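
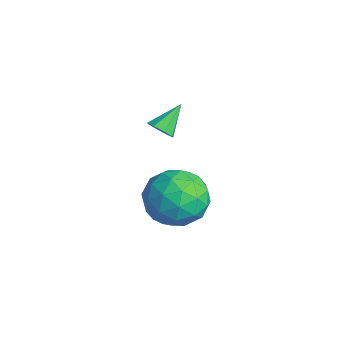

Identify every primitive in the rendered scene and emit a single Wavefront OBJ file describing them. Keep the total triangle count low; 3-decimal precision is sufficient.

v -1.746 0.933 -3.471
v -0.893 1.533 -4.04
v -0.547 -0.553 -3.24
v 0.306 0.047 -3.809
v -0.052 0.401 -2.733
v -0.793 1.319 -2.875
v -0.647 -0.339 -4.405
v -1.388 0.579 -4.547
v -0.213 0.747 -4.617
v 0.154 1.204 -3.583
v -1.594 -0.224 -3.697
v -1.227 0.233 -2.663
v -1.424 1.363 -3.776
v -0.016 -0.383 -3.504
v -0.226 -0.176 -2.872
v 0.275 0.177 -3.206
v -1.366 1.237 -3.091
v -0.864 1.59 -3.425
v -0.371 0.924 -2.657
v -0.576 -0.61 -3.855
v -0.074 -0.257 -4.189
v -1.715 0.803 -4.074
v -1.214 1.156 -4.408
v -1.069 0.056 -4.623
v -0.524 1.254 -4.449
v 0.181 0.381 -4.313
v -0.379 0.154 -4.664
v -0.815 0.694 -4.747
v -0.308 1.523 -3.842
v 0.397 0.65 -3.706
v 0.186 0.857 -3.073
v -0.249 1.397 -3.157
v 0.092 1.061 -4.181
v -1.837 0.33 -3.574
v -1.132 -0.543 -3.438
v -1.191 -0.417 -4.123
v -1.626 0.123 -4.207
v -1.621 0.599 -2.967
v -0.916 -0.274 -2.831
v -0.625 0.286 -2.533
v -1.061 0.826 -2.616
v -1.532 -0.081 -3.099
v -0.782 -0.026 -0.142
v -0.564 0.321 -0.445
v -1.138 0.846 0.602
v -0.936 0.252 -0.541
v -1.218 0.02 -0.403
v -1.244 -0.239 -0.113
v -1 -0.373 0.161
v -0.629 -0.304 0.257
v -0.347 -0.071 0.12
v -0.32 0.188 -0.171
f 1 38 17
f 38 12 41
f 17 41 6
f 38 41 17
f 1 17 13
f 17 6 18
f 13 18 2
f 17 18 13
f 1 13 22
f 13 2 23
f 22 23 8
f 13 23 22
f 1 22 34
f 22 8 37
f 34 37 11
f 22 37 34
f 1 34 38
f 34 11 42
f 38 42 12
f 34 42 38
f 2 18 29
f 18 6 32
f 29 32 10
f 18 32 29
f 6 41 19
f 41 12 40
f 19 40 5
f 41 40 19
f 12 42 39
f 42 11 35
f 39 35 3
f 42 35 39
f 11 37 36
f 37 8 24
f 36 24 7
f 37 24 36
f 8 23 28
f 23 2 25
f 28 25 9
f 23 25 28
f 4 30 16
f 30 10 31
f 16 31 5
f 30 31 16
f 4 16 14
f 16 5 15
f 14 15 3
f 16 15 14
f 4 14 21
f 14 3 20
f 21 20 7
f 14 20 21
f 4 21 26
f 21 7 27
f 26 27 9
f 21 27 26
f 4 26 30
f 26 9 33
f 30 33 10
f 26 33 30
f 5 31 19
f 31 10 32
f 19 32 6
f 31 32 19
f 3 15 39
f 15 5 40
f 39 40 12
f 15 40 39
f 7 20 36
f 20 3 35
f 36 35 11
f 20 35 36
f 9 27 28
f 27 7 24
f 28 24 8
f 27 24 28
f 10 33 29
f 33 9 25
f 29 25 2
f 33 25 29
f 44 43 46
f 44 46 45
f 46 43 47
f 46 47 45
f 47 43 48
f 47 48 45
f 48 43 49
f 48 49 45
f 49 43 50
f 49 50 45
f 50 43 51
f 50 51 45
f 51 43 52
f 51 52 45
f 52 43 44
f 52 44 45



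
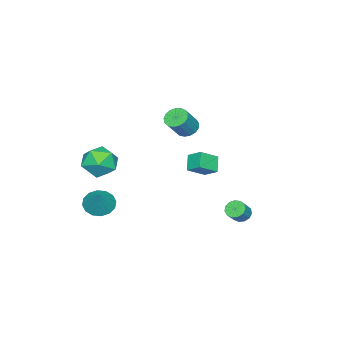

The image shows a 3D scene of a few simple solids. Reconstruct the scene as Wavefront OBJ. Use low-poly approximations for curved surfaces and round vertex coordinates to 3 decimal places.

v 1.024 -3.311 -0.943
v 1.845 -3.168 -0.096
v 2.155 -4.592 -1.824
v 2.976 -4.449 -0.977
v 1.946 -4.983 -0.722
v 1.247 -4.192 -0.177
v 2.753 -3.568 -1.743
v 2.054 -2.777 -1.198
v 2.914 -3.327 -0.591
v 2.415 -4.202 0.04
v 1.585 -3.558 -1.96
v 1.086 -4.433 -1.329
v -0.573 3.704 -3.978
v -0.136 3.787 -4.396
v 0.57 3.78 -3.659
v 0.133 3.696 -3.242
v -0.236 4.101 -4.296
v 0.469 4.093 -3.56
v -0.443 4.288 -4.096
v 0.262 4.28 -3.36
v -0.691 4.29 -3.858
v 0.014 4.282 -3.122
v -0.902 4.106 -3.659
v -0.196 4.098 -2.922
v -1.008 3.794 -3.56
v -0.302 3.786 -2.824
v -0.976 3.454 -3.595
v -0.27 3.446 -2.858
v -0.816 3.193 -3.751
v -0.11 3.185 -3.015
v -0.578 3.094 -3.979
v 0.127 3.086 -3.243
v -0.339 3.189 -4.207
v 0.366 3.181 -3.471
v -0.175 3.448 -4.363
v 0.531 3.44 -3.626
v -3.52 -1.612 -0.134
v -3.105 -2.097 -0.527
v -2.104 -2.234 0.701
v -2.52 -1.748 1.094
v -2.963 -1.778 -0.607
v -1.962 -1.914 0.621
v -2.948 -1.42 -0.579
v -1.947 -1.557 0.649
v -3.065 -1.106 -0.449
v -2.064 -1.243 0.779
v -3.286 -0.908 -0.247
v -2.285 -1.045 0.981
v -3.56 -0.872 -0.019
v -2.56 -1.008 1.209
v -3.826 -1.004 0.183
v -2.825 -1.141 1.411
v -4.022 -1.276 0.312
v -3.021 -1.413 1.54
v -4.102 -1.625 0.339
v -3.102 -1.762 1.567
v -4.05 -1.971 0.258
v -3.049 -2.107 1.486
v -3.876 -2.234 0.087
v -2.875 -2.371 1.315
v -3.621 -2.355 -0.135
v -2.62 -2.492 1.093
v -3.342 -2.305 -0.356
v -2.342 -2.442 0.872
v -4.624 -1.037 -3.202
v -3.605 -1.605 -2.484
v -4.531 -0.141 -2.625
v -3.512 -0.709 -1.907
v -3.868 -0.631 -3.953
v -2.849 -1.199 -3.235
v -3.775 0.265 -3.376
v -2.756 -0.303 -2.658
v 3.168 -3.145 -3.448
v 3.949 -3.528 -3.805
v 4.012 -2.595 -2.192
v 3.933 -3.078 -3.991
v 3.712 -2.647 -4.031
v 3.346 -2.349 -3.915
v 2.931 -2.264 -3.675
v 2.581 -2.415 -3.373
v 2.387 -2.762 -3.092
v 2.403 -3.211 -2.906
v 2.624 -3.643 -2.865
v 2.991 -3.941 -2.981
v 3.405 -4.026 -3.222
v 3.756 -3.875 -3.523
f 1 12 6
f 1 6 2
f 1 2 8
f 1 8 11
f 1 11 12
f 2 6 10
f 6 12 5
f 12 11 3
f 11 8 7
f 8 2 9
f 4 10 5
f 4 5 3
f 4 3 7
f 4 7 9
f 4 9 10
f 5 10 6
f 3 5 12
f 7 3 11
f 9 7 8
f 10 9 2
f 14 13 17
f 14 17 15
f 15 17 18
f 15 18 16
f 17 13 19
f 17 19 18
f 18 19 20
f 18 20 16
f 19 13 21
f 19 21 20
f 20 21 22
f 20 22 16
f 21 13 23
f 21 23 22
f 22 23 24
f 22 24 16
f 23 13 25
f 23 25 24
f 24 25 26
f 24 26 16
f 25 13 27
f 25 27 26
f 26 27 28
f 26 28 16
f 27 13 29
f 27 29 28
f 28 29 30
f 28 30 16
f 29 13 31
f 29 31 30
f 30 31 32
f 30 32 16
f 31 13 33
f 31 33 32
f 32 33 34
f 32 34 16
f 33 13 35
f 33 35 34
f 34 35 36
f 34 36 16
f 35 13 14
f 35 14 36
f 36 14 15
f 36 15 16
f 38 37 41
f 38 41 39
f 39 41 42
f 39 42 40
f 41 37 43
f 41 43 42
f 42 43 44
f 42 44 40
f 43 37 45
f 43 45 44
f 44 45 46
f 44 46 40
f 45 37 47
f 45 47 46
f 46 47 48
f 46 48 40
f 47 37 49
f 47 49 48
f 48 49 50
f 48 50 40
f 49 37 51
f 49 51 50
f 50 51 52
f 50 52 40
f 51 37 53
f 51 53 52
f 52 53 54
f 52 54 40
f 53 37 55
f 53 55 54
f 54 55 56
f 54 56 40
f 55 37 57
f 55 57 56
f 56 57 58
f 56 58 40
f 57 37 59
f 57 59 58
f 58 59 60
f 58 60 40
f 59 37 61
f 59 61 60
f 60 61 62
f 60 62 40
f 61 37 63
f 61 63 62
f 62 63 64
f 62 64 40
f 63 37 38
f 63 38 64
f 64 38 39
f 64 39 40
f 66 68 65
f 69 66 65
f 65 68 67
f 67 69 65
f 66 72 68
f 70 66 69
f 70 72 66
f 68 72 67
f 71 69 67
f 67 72 71
f 71 70 69
f 72 70 71
f 74 73 76
f 74 76 75
f 76 73 77
f 76 77 75
f 77 73 78
f 77 78 75
f 78 73 79
f 78 79 75
f 79 73 80
f 79 80 75
f 80 73 81
f 80 81 75
f 81 73 82
f 81 82 75
f 82 73 83
f 82 83 75
f 83 73 84
f 83 84 75
f 84 73 85
f 84 85 75
f 85 73 86
f 85 86 75
f 86 73 74
f 86 74 75



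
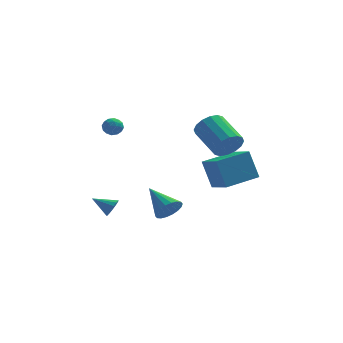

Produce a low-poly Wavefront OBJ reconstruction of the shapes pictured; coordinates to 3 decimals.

v -2.882 3.458 3.358
v -2.431 3.486 2.918
v -3.449 2.874 2.742
v -2.998 2.902 2.302
v -2.898 2.581 2.836
v -2.548 2.942 3.217
v -3.332 3.418 2.443
v -2.982 3.779 2.824
v -2.709 3.46 2.352
v -2.441 2.944 2.596
v -3.439 3.416 3.064
v -3.171 2.9 3.308
v -2.607 3.523 3.192
v -3.273 2.837 2.468
v -3.214 2.649 2.782
v -2.949 2.665 2.523
v -2.676 3.204 3.368
v -2.411 3.22 3.109
v -2.685 2.689 3.061
v -3.469 3.14 2.551
v -3.204 3.156 2.292
v -2.931 3.695 3.137
v -2.666 3.711 2.878
v -3.195 3.671 2.599
v -2.505 3.524 2.601
v -2.838 3.181 2.239
v -3.035 3.484 2.322
v -2.829 3.697 2.546
v -2.348 3.221 2.744
v -2.68 2.877 2.382
v -2.622 2.689 2.696
v -2.416 2.901 2.92
v -2.511 3.206 2.411
v -3.2 3.483 3.278
v -3.532 3.139 2.916
v -3.464 3.459 2.74
v -3.258 3.671 2.964
v -3.042 3.179 3.421
v -3.375 2.836 3.059
v -3.051 2.663 3.114
v -2.845 2.876 3.338
v -3.369 3.154 3.249
v 0.127 1.678 -2.802
v 0.562 1.507 -2.068
v -0.987 3.062 -1.818
v 0.772 1.79 -2.229
v 0.854 2.051 -2.503
v 0.792 2.238 -2.836
v 0.598 2.314 -3.163
v 0.311 2.265 -3.418
v -0.013 2.099 -3.551
v -0.309 1.85 -3.535
v -0.518 1.567 -3.375
v -0.6 1.306 -3.101
v -0.538 1.119 -2.768
v -0.345 1.042 -2.441
v -0.058 1.092 -2.186
v 0.266 1.258 -2.053
v -2.846 0.393 -2.05
v -2.541 0.755 -1.649
v -3.954 0.707 -1.49
v -2.612 0.947 -1.897
v -2.746 0.99 -2.185
v -2.906 0.874 -2.438
v -3.051 0.628 -2.586
v -3.14 0.32 -2.591
v -3.151 0.032 -2.451
v -3.08 -0.16 -2.203
v -2.947 -0.203 -1.915
v -2.786 -0.087 -1.663
v -2.642 0.158 -1.514
v -2.552 0.466 -1.509
v 3.271 -0.99 3.239
v 3.631 -0.408 2.625
v 2.609 1.133 3.487
v 2.249 0.55 4.101
v 3.228 -0.564 2.425
v 2.206 0.977 3.287
v 2.836 -0.834 2.443
v 1.814 0.707 3.306
v 2.561 -1.146 2.675
v 1.539 0.395 3.537
v 2.476 -1.416 3.058
v 1.454 0.125 3.92
v 2.604 -1.573 3.489
v 1.582 -0.032 4.351
v 2.911 -1.573 3.853
v 1.889 -0.032 4.715
v 3.314 -1.417 4.053
v 2.292 0.124 4.915
v 3.706 -1.147 4.034
v 2.684 0.394 4.897
v 3.981 -0.835 3.803
v 2.959 0.706 4.665
v 4.066 -0.565 3.42
v 3.044 0.976 4.282
v 3.938 -0.408 2.989
v 2.916 1.133 3.851
v 2.431 2.374 -1.373
v 1.879 2.856 0.337
v 4.213 3.553 -1.128
v 3.66 4.034 0.581
v 3.2 1.086 -0.761
v 2.647 1.567 0.948
v 4.981 2.264 -0.517
v 4.429 2.746 1.193
f 1 38 17
f 38 12 41
f 17 41 6
f 38 41 17
f 1 17 13
f 17 6 18
f 13 18 2
f 17 18 13
f 1 13 22
f 13 2 23
f 22 23 8
f 13 23 22
f 1 22 34
f 22 8 37
f 34 37 11
f 22 37 34
f 1 34 38
f 34 11 42
f 38 42 12
f 34 42 38
f 2 18 29
f 18 6 32
f 29 32 10
f 18 32 29
f 6 41 19
f 41 12 40
f 19 40 5
f 41 40 19
f 12 42 39
f 42 11 35
f 39 35 3
f 42 35 39
f 11 37 36
f 37 8 24
f 36 24 7
f 37 24 36
f 8 23 28
f 23 2 25
f 28 25 9
f 23 25 28
f 4 30 16
f 30 10 31
f 16 31 5
f 30 31 16
f 4 16 14
f 16 5 15
f 14 15 3
f 16 15 14
f 4 14 21
f 14 3 20
f 21 20 7
f 14 20 21
f 4 21 26
f 21 7 27
f 26 27 9
f 21 27 26
f 4 26 30
f 26 9 33
f 30 33 10
f 26 33 30
f 5 31 19
f 31 10 32
f 19 32 6
f 31 32 19
f 3 15 39
f 15 5 40
f 39 40 12
f 15 40 39
f 7 20 36
f 20 3 35
f 36 35 11
f 20 35 36
f 9 27 28
f 27 7 24
f 28 24 8
f 27 24 28
f 10 33 29
f 33 9 25
f 29 25 2
f 33 25 29
f 44 43 46
f 44 46 45
f 46 43 47
f 46 47 45
f 47 43 48
f 47 48 45
f 48 43 49
f 48 49 45
f 49 43 50
f 49 50 45
f 50 43 51
f 50 51 45
f 51 43 52
f 51 52 45
f 52 43 53
f 52 53 45
f 53 43 54
f 53 54 45
f 54 43 55
f 54 55 45
f 55 43 56
f 55 56 45
f 56 43 57
f 56 57 45
f 57 43 58
f 57 58 45
f 58 43 44
f 58 44 45
f 60 59 62
f 60 62 61
f 62 59 63
f 62 63 61
f 63 59 64
f 63 64 61
f 64 59 65
f 64 65 61
f 65 59 66
f 65 66 61
f 66 59 67
f 66 67 61
f 67 59 68
f 67 68 61
f 68 59 69
f 68 69 61
f 69 59 70
f 69 70 61
f 70 59 71
f 70 71 61
f 71 59 72
f 71 72 61
f 72 59 60
f 72 60 61
f 74 73 77
f 74 77 75
f 75 77 78
f 75 78 76
f 77 73 79
f 77 79 78
f 78 79 80
f 78 80 76
f 79 73 81
f 79 81 80
f 80 81 82
f 80 82 76
f 81 73 83
f 81 83 82
f 82 83 84
f 82 84 76
f 83 73 85
f 83 85 84
f 84 85 86
f 84 86 76
f 85 73 87
f 85 87 86
f 86 87 88
f 86 88 76
f 87 73 89
f 87 89 88
f 88 89 90
f 88 90 76
f 89 73 91
f 89 91 90
f 90 91 92
f 90 92 76
f 91 73 93
f 91 93 92
f 92 93 94
f 92 94 76
f 93 73 95
f 93 95 94
f 94 95 96
f 94 96 76
f 95 73 97
f 95 97 96
f 96 97 98
f 96 98 76
f 97 73 74
f 97 74 98
f 98 74 75
f 98 75 76
f 100 102 99
f 103 100 99
f 99 102 101
f 101 103 99
f 100 106 102
f 104 100 103
f 104 106 100
f 102 106 101
f 105 103 101
f 101 106 105
f 105 104 103
f 106 104 105



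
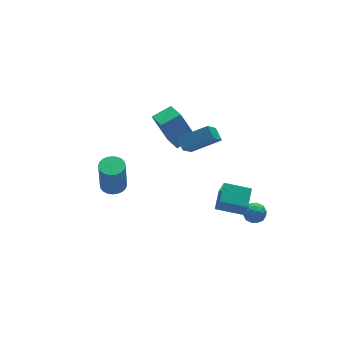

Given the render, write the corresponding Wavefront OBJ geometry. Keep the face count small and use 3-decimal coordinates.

v 3.115 -2.053 -4.1
v 3.477 -2.276 -3.565
v 2.183 -2.164 -3.515
v 2.545 -2.387 -2.98
v 2.594 -1.735 -3.178
v 3.17 -1.666 -3.539
v 2.49 -2.774 -3.541
v 3.066 -2.705 -3.902
v 3.091 -2.722 -3.219
v 3.155 -2.079 -2.995
v 2.505 -2.361 -4.085
v 2.569 -1.718 -3.861
v 3.378 -2.155 -3.884
v 2.282 -2.285 -3.196
v 2.311 -1.902 -3.312
v 2.524 -2.033 -2.998
v 3.197 -1.796 -3.869
v 3.41 -1.927 -3.554
v 2.891 -1.609 -3.327
v 2.25 -2.513 -3.526
v 2.463 -2.644 -3.211
v 3.136 -2.407 -4.082
v 3.349 -2.538 -3.768
v 2.769 -2.831 -3.753
v 3.364 -2.548 -3.366
v 2.816 -2.613 -3.023
v 2.784 -2.841 -3.352
v 3.122 -2.8 -3.565
v 3.401 -2.17 -3.234
v 2.854 -2.236 -2.891
v 2.882 -1.852 -3.007
v 3.221 -1.812 -3.219
v 3.174 -2.432 -3.031
v 2.806 -2.204 -4.189
v 2.259 -2.27 -3.846
v 2.439 -2.628 -3.861
v 2.778 -2.588 -4.073
v 2.844 -1.827 -4.057
v 2.296 -1.892 -3.714
v 2.538 -1.64 -3.515
v 2.876 -1.599 -3.728
v 2.486 -2.008 -4.049
v -3.937 1.002 -0.445
v -3.329 0.635 -0.433
v -3.455 0.492 1.498
v -4.063 0.858 1.485
v -3.236 0.895 -0.407
v -3.362 0.752 1.523
v -3.25 1.171 -0.388
v -3.376 1.028 1.543
v -3.368 1.421 -0.377
v -3.495 1.278 1.554
v -3.573 1.608 -0.377
v -3.7 1.465 1.554
v -3.834 1.702 -0.387
v -3.96 1.559 1.544
v -4.11 1.689 -0.406
v -4.236 1.546 1.525
v -4.359 1.572 -0.431
v -4.486 1.429 1.5
v -4.545 1.368 -0.458
v -4.671 1.225 1.473
v -4.638 1.108 -0.483
v -4.764 0.965 1.447
v -4.624 0.832 -0.503
v -4.75 0.689 1.428
v -4.505 0.582 -0.514
v -4.632 0.439 1.417
v -4.3 0.395 -0.514
v -4.427 0.252 1.417
v -4.04 0.301 -0.504
v -4.166 0.158 1.427
v -3.764 0.314 -0.485
v -3.89 0.171 1.446
v -3.514 0.431 -0.46
v -3.641 0.288 1.471
v -0.387 2.268 1.898
v 0.79 2.251 2.286
v -0.104 3.859 1.105
v 1.074 3.843 1.494
v 0.106 1.417 0.366
v 1.284 1.401 0.755
v 0.39 3.009 -0.426
v 1.567 2.992 -0.038
v -0.159 -0.583 2.026
v -1.148 -1.449 3.48
v -0.131 0.104 2.454
v -1.119 -0.762 3.908
v 1.359 -1.098 2.752
v 0.371 -1.964 4.206
v 1.388 -0.411 3.18
v 0.399 -1.277 4.634
v 1.667 -2.861 -2.424
v 1.587 -3.505 -1.049
v 0.478 -2.009 -2.093
v 0.398 -2.652 -0.718
v 2.402 -2.008 -1.982
v 2.322 -2.651 -0.607
v 1.213 -1.155 -1.651
v 1.133 -1.799 -0.276
f 1 38 17
f 38 12 41
f 17 41 6
f 38 41 17
f 1 17 13
f 17 6 18
f 13 18 2
f 17 18 13
f 1 13 22
f 13 2 23
f 22 23 8
f 13 23 22
f 1 22 34
f 22 8 37
f 34 37 11
f 22 37 34
f 1 34 38
f 34 11 42
f 38 42 12
f 34 42 38
f 2 18 29
f 18 6 32
f 29 32 10
f 18 32 29
f 6 41 19
f 41 12 40
f 19 40 5
f 41 40 19
f 12 42 39
f 42 11 35
f 39 35 3
f 42 35 39
f 11 37 36
f 37 8 24
f 36 24 7
f 37 24 36
f 8 23 28
f 23 2 25
f 28 25 9
f 23 25 28
f 4 30 16
f 30 10 31
f 16 31 5
f 30 31 16
f 4 16 14
f 16 5 15
f 14 15 3
f 16 15 14
f 4 14 21
f 14 3 20
f 21 20 7
f 14 20 21
f 4 21 26
f 21 7 27
f 26 27 9
f 21 27 26
f 4 26 30
f 26 9 33
f 30 33 10
f 26 33 30
f 5 31 19
f 31 10 32
f 19 32 6
f 31 32 19
f 3 15 39
f 15 5 40
f 39 40 12
f 15 40 39
f 7 20 36
f 20 3 35
f 36 35 11
f 20 35 36
f 9 27 28
f 27 7 24
f 28 24 8
f 27 24 28
f 10 33 29
f 33 9 25
f 29 25 2
f 33 25 29
f 44 43 47
f 44 47 45
f 45 47 48
f 45 48 46
f 47 43 49
f 47 49 48
f 48 49 50
f 48 50 46
f 49 43 51
f 49 51 50
f 50 51 52
f 50 52 46
f 51 43 53
f 51 53 52
f 52 53 54
f 52 54 46
f 53 43 55
f 53 55 54
f 54 55 56
f 54 56 46
f 55 43 57
f 55 57 56
f 56 57 58
f 56 58 46
f 57 43 59
f 57 59 58
f 58 59 60
f 58 60 46
f 59 43 61
f 59 61 60
f 60 61 62
f 60 62 46
f 61 43 63
f 61 63 62
f 62 63 64
f 62 64 46
f 63 43 65
f 63 65 64
f 64 65 66
f 64 66 46
f 65 43 67
f 65 67 66
f 66 67 68
f 66 68 46
f 67 43 69
f 67 69 68
f 68 69 70
f 68 70 46
f 69 43 71
f 69 71 70
f 70 71 72
f 70 72 46
f 71 43 73
f 71 73 72
f 72 73 74
f 72 74 46
f 73 43 75
f 73 75 74
f 74 75 76
f 74 76 46
f 75 43 44
f 75 44 76
f 76 44 45
f 76 45 46
f 78 80 77
f 81 78 77
f 77 80 79
f 79 81 77
f 78 84 80
f 82 78 81
f 82 84 78
f 80 84 79
f 83 81 79
f 79 84 83
f 83 82 81
f 84 82 83
f 86 88 85
f 89 86 85
f 85 88 87
f 87 89 85
f 86 92 88
f 90 86 89
f 90 92 86
f 88 92 87
f 91 89 87
f 87 92 91
f 91 90 89
f 92 90 91
f 94 96 93
f 97 94 93
f 93 96 95
f 95 97 93
f 94 100 96
f 98 94 97
f 98 100 94
f 96 100 95
f 99 97 95
f 95 100 99
f 99 98 97
f 100 98 99



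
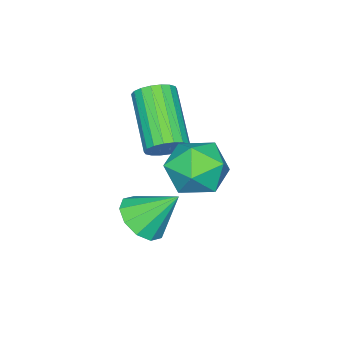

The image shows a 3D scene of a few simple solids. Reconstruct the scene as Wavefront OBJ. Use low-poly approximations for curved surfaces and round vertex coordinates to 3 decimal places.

v -2.588 -1.606 -0.604
v -2.055 -1.913 -0.393
v -3.24 -3.162 0.775
v -3.772 -2.854 0.564
v -2.088 -1.701 -0.199
v -3.273 -2.949 0.969
v -2.22 -1.47 -0.086
v -3.405 -2.718 1.082
v -2.424 -1.266 -0.075
v -3.609 -2.514 1.093
v -2.661 -1.129 -0.169
v -3.846 -2.377 0.999
v -2.883 -1.086 -0.349
v -4.068 -2.335 0.819
v -3.047 -1.147 -0.58
v -4.232 -2.395 0.588
v -3.12 -1.298 -0.815
v -4.305 -2.547 0.353
v -3.087 -1.511 -1.009
v -4.272 -2.759 0.159
v -2.955 -1.742 -1.122
v -4.14 -2.99 0.046
v -2.751 -1.946 -1.133
v -3.936 -3.194 0.035
v -2.514 -2.083 -1.039
v -3.699 -3.331 0.129
v -2.292 -2.125 -0.859
v -3.477 -3.374 0.309
v -2.128 -2.065 -0.628
v -3.313 -3.313 0.54
v -1.23 1.079 0.854
v -0.378 0.646 0.647
v -2.002 -0.086 0.113
v -1.15 -0.519 -0.094
v -1.469 -0.485 0.829
v -0.992 0.235 1.287
v -1.388 0.325 -0.527
v -0.911 1.045 -0.069
v -0.476 0.18 -0.207
v -0.526 -0.32 0.631
v -1.854 0.88 0.129
v -1.904 0.38 0.967
v -1.365 -1.602 -2.74
v -0.892 -0.996 -3.079
v -1.775 -0.678 -1.66
v -1.367 -0.964 -3.287
v -1.841 -1.176 -3.286
v -2.133 -1.55 -3.076
v -2.132 -1.945 -2.739
v -1.838 -2.208 -2.402
v -1.363 -2.24 -2.194
v -0.889 -2.029 -2.195
v -0.597 -1.654 -2.404
v -0.598 -1.26 -2.742
f 2 1 5
f 2 5 3
f 3 5 6
f 3 6 4
f 5 1 7
f 5 7 6
f 6 7 8
f 6 8 4
f 7 1 9
f 7 9 8
f 8 9 10
f 8 10 4
f 9 1 11
f 9 11 10
f 10 11 12
f 10 12 4
f 11 1 13
f 11 13 12
f 12 13 14
f 12 14 4
f 13 1 15
f 13 15 14
f 14 15 16
f 14 16 4
f 15 1 17
f 15 17 16
f 16 17 18
f 16 18 4
f 17 1 19
f 17 19 18
f 18 19 20
f 18 20 4
f 19 1 21
f 19 21 20
f 20 21 22
f 20 22 4
f 21 1 23
f 21 23 22
f 22 23 24
f 22 24 4
f 23 1 25
f 23 25 24
f 24 25 26
f 24 26 4
f 25 1 27
f 25 27 26
f 26 27 28
f 26 28 4
f 27 1 29
f 27 29 28
f 28 29 30
f 28 30 4
f 29 1 2
f 29 2 30
f 30 2 3
f 30 3 4
f 31 42 36
f 31 36 32
f 31 32 38
f 31 38 41
f 31 41 42
f 32 36 40
f 36 42 35
f 42 41 33
f 41 38 37
f 38 32 39
f 34 40 35
f 34 35 33
f 34 33 37
f 34 37 39
f 34 39 40
f 35 40 36
f 33 35 42
f 37 33 41
f 39 37 38
f 40 39 32
f 44 43 46
f 44 46 45
f 46 43 47
f 46 47 45
f 47 43 48
f 47 48 45
f 48 43 49
f 48 49 45
f 49 43 50
f 49 50 45
f 50 43 51
f 50 51 45
f 51 43 52
f 51 52 45
f 52 43 53
f 52 53 45
f 53 43 54
f 53 54 45
f 54 43 44
f 54 44 45



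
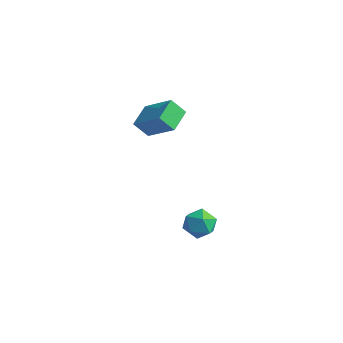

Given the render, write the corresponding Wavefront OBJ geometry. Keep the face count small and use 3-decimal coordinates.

v -0.674 2.711 -3.626
v -0.091 2.281 -4.113
v -1.049 1.499 -3.007
v -0.466 1.069 -3.494
v -0.195 1.618 -2.871
v 0.037 2.367 -3.254
v -1.177 1.413 -3.866
v -0.945 2.162 -4.249
v -0.402 1.479 -4.261
v 0.205 1.606 -3.647
v -1.345 2.174 -3.473
v -0.738 2.301 -2.859
v -4.134 1.675 1.812
v -2.664 1.687 2.919
v -4.405 2.888 2.16
v -2.936 2.899 3.267
v -3.564 2.021 1.053
v -2.095 2.032 2.16
v -3.836 3.233 1.401
v -2.366 3.245 2.508
f 1 12 6
f 1 6 2
f 1 2 8
f 1 8 11
f 1 11 12
f 2 6 10
f 6 12 5
f 12 11 3
f 11 8 7
f 8 2 9
f 4 10 5
f 4 5 3
f 4 3 7
f 4 7 9
f 4 9 10
f 5 10 6
f 3 5 12
f 7 3 11
f 9 7 8
f 10 9 2
f 14 16 13
f 17 14 13
f 13 16 15
f 15 17 13
f 14 20 16
f 18 14 17
f 18 20 14
f 16 20 15
f 19 17 15
f 15 20 19
f 19 18 17
f 20 18 19



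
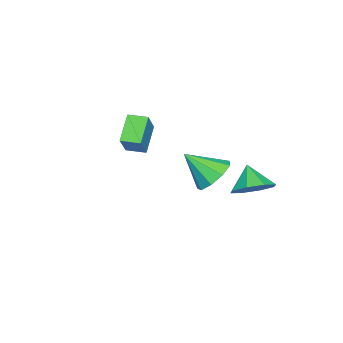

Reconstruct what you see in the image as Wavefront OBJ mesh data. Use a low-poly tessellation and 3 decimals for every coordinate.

v -1.019 3.832 -2.769
v -0.266 3.228 -2.604
v -1.661 3.288 -1.831
v -0.219 3.861 -2.205
v -0.64 4.477 -2.136
v -1.284 4.716 -2.438
v -1.773 4.437 -2.934
v -1.82 3.804 -3.333
v -1.398 3.187 -3.402
v -0.754 2.949 -3.1
v 3.531 4.006 0.691
v 4.057 4.573 1.171
v 3.789 2.874 1.749
v 3.466 4.618 1.362
v 2.906 4.375 1.239
v 2.638 3.96 0.86
v 2.789 3.567 0.402
v 3.287 3.378 0.079
v 3.899 3.484 0.043
v 4.339 3.833 0.31
v 4.402 4.264 0.755
v -0.797 -1.772 -1.725
v -1.899 -1.935 -0.797
v -0.941 -0.894 -1.742
v -2.043 -1.057 -0.814
v 0.103 -1.603 -0.626
v -0.999 -1.766 0.302
v -0.041 -0.725 -0.643
v -1.143 -0.888 0.285
f 2 1 4
f 2 4 3
f 4 1 5
f 4 5 3
f 5 1 6
f 5 6 3
f 6 1 7
f 6 7 3
f 7 1 8
f 7 8 3
f 8 1 9
f 8 9 3
f 9 1 10
f 9 10 3
f 10 1 2
f 10 2 3
f 12 11 14
f 12 14 13
f 14 11 15
f 14 15 13
f 15 11 16
f 15 16 13
f 16 11 17
f 16 17 13
f 17 11 18
f 17 18 13
f 18 11 19
f 18 19 13
f 19 11 20
f 19 20 13
f 20 11 21
f 20 21 13
f 21 11 12
f 21 12 13
f 23 25 22
f 26 23 22
f 22 25 24
f 24 26 22
f 23 29 25
f 27 23 26
f 27 29 23
f 25 29 24
f 28 26 24
f 24 29 28
f 28 27 26
f 29 27 28



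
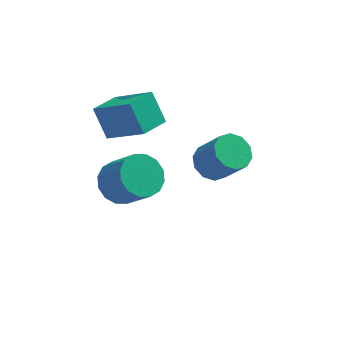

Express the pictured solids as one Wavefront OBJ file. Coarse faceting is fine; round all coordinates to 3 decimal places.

v 3.369 0.695 -3.993
v 3.896 0.196 -4.525
v 4.719 -0.454 -3.099
v 4.191 0.045 -2.567
v 4.146 0.686 -4.446
v 4.969 0.036 -3.02
v 4.1 1.18 -4.194
v 4.922 0.53 -2.768
v 3.774 1.488 -3.865
v 4.597 0.839 -2.439
v 3.293 1.494 -3.586
v 4.116 0.844 -2.159
v 2.841 1.194 -3.461
v 3.664 0.544 -2.035
v 2.591 0.704 -3.54
v 3.414 0.054 -2.114
v 2.638 0.21 -3.792
v 3.46 -0.44 -2.366
v 2.963 -0.099 -4.121
v 3.786 -0.748 -2.695
v 3.444 -0.104 -4.401
v 4.267 -0.754 -2.974
v -0.891 -0.186 -1.164
v 0.561 -1.168 0.081
v -1.401 0.588 0.041
v 0.052 -0.394 1.286
v 0.008 0.814 -1.426
v 1.461 -0.168 -0.181
v -0.501 1.588 -0.221
v 0.951 0.606 1.024
v -0.469 -3.344 -0.755
v 0.104 -2.556 -0.652
v 0.962 -3.348 0.637
v 0.389 -4.136 0.535
v -0.288 -2.474 -0.341
v 0.57 -3.267 0.949
v -0.729 -2.626 -0.141
v 0.13 -3.418 1.149
v -1.1 -2.97 -0.105
v -0.242 -3.762 1.185
v -1.302 -3.414 -0.243
v -0.444 -4.206 1.046
v -1.281 -3.839 -0.519
v -0.423 -4.632 0.771
v -1.042 -4.132 -0.857
v -0.184 -4.924 0.432
v -0.65 -4.213 -1.169
v 0.208 -5.006 0.121
v -0.21 -4.062 -1.369
v 0.649 -4.854 -0.079
v 0.162 -3.718 -1.405
v 1.02 -4.51 -0.115
v 0.364 -3.274 -1.266
v 1.222 -4.066 0.023
v 0.343 -2.848 -0.991
v 1.201 -3.641 0.299
f 2 1 5
f 2 5 3
f 3 5 6
f 3 6 4
f 5 1 7
f 5 7 6
f 6 7 8
f 6 8 4
f 7 1 9
f 7 9 8
f 8 9 10
f 8 10 4
f 9 1 11
f 9 11 10
f 10 11 12
f 10 12 4
f 11 1 13
f 11 13 12
f 12 13 14
f 12 14 4
f 13 1 15
f 13 15 14
f 14 15 16
f 14 16 4
f 15 1 17
f 15 17 16
f 16 17 18
f 16 18 4
f 17 1 19
f 17 19 18
f 18 19 20
f 18 20 4
f 19 1 21
f 19 21 20
f 20 21 22
f 20 22 4
f 21 1 2
f 21 2 22
f 22 2 3
f 22 3 4
f 24 26 23
f 27 24 23
f 23 26 25
f 25 27 23
f 24 30 26
f 28 24 27
f 28 30 24
f 26 30 25
f 29 27 25
f 25 30 29
f 29 28 27
f 30 28 29
f 32 31 35
f 32 35 33
f 33 35 36
f 33 36 34
f 35 31 37
f 35 37 36
f 36 37 38
f 36 38 34
f 37 31 39
f 37 39 38
f 38 39 40
f 38 40 34
f 39 31 41
f 39 41 40
f 40 41 42
f 40 42 34
f 41 31 43
f 41 43 42
f 42 43 44
f 42 44 34
f 43 31 45
f 43 45 44
f 44 45 46
f 44 46 34
f 45 31 47
f 45 47 46
f 46 47 48
f 46 48 34
f 47 31 49
f 47 49 48
f 48 49 50
f 48 50 34
f 49 31 51
f 49 51 50
f 50 51 52
f 50 52 34
f 51 31 53
f 51 53 52
f 52 53 54
f 52 54 34
f 53 31 55
f 53 55 54
f 54 55 56
f 54 56 34
f 55 31 32
f 55 32 56
f 56 32 33
f 56 33 34



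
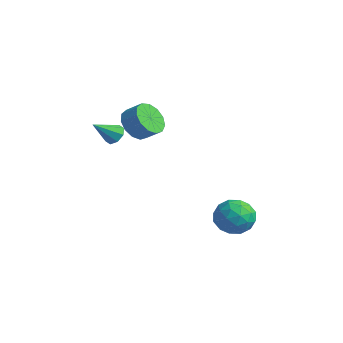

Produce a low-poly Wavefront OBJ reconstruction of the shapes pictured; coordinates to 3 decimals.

v -1.705 -2.79 0.756
v -1.414 -2.458 1.206
v -1.815 -3.95 1.684
v -1.893 -2.403 1.217
v -2.262 -2.575 0.958
v -2.305 -2.873 0.581
v -1.996 -3.121 0.307
v -1.517 -3.176 0.295
v -1.148 -3.004 0.554
v -1.106 -2.706 0.931
v 2.841 1.106 -4.543
v 3.738 1.437 -4.012
v 2.702 -0.277 -3.448
v 3.599 0.054 -2.917
v 2.676 0.635 -2.845
v 2.761 1.49 -3.522
v 3.679 -0.33 -3.938
v 3.764 0.525 -4.615
v 4.255 0.549 -3.638
v 3.636 1.146 -2.963
v 2.804 0.014 -4.497
v 2.185 0.611 -3.822
v 3.301 1.393 -4.373
v 3.139 -0.233 -3.087
v 2.596 0.109 -3.044
v 3.123 0.303 -2.732
v 2.727 1.424 -4.085
v 3.255 1.619 -3.773
v 2.631 1.147 -3.088
v 3.185 -0.459 -3.687
v 3.713 -0.264 -3.375
v 3.317 0.857 -4.728
v 3.844 1.051 -4.416
v 3.809 0.013 -4.372
v 4.133 1.066 -3.842
v 4.052 0.252 -3.198
v 4.098 0.027 -3.799
v 4.148 0.53 -4.196
v 3.769 1.416 -3.445
v 3.688 0.603 -2.801
v 3.145 0.945 -2.759
v 3.195 1.447 -3.157
v 4.073 0.894 -3.225
v 2.752 0.557 -4.659
v 2.671 -0.256 -4.015
v 3.245 -0.287 -4.303
v 3.295 0.215 -4.701
v 2.388 0.908 -4.262
v 2.307 0.094 -3.618
v 2.292 0.63 -3.264
v 2.342 1.133 -3.661
v 2.367 0.266 -4.235
v -0.54 -2.42 1.75
v 0.111 -2.584 1.049
v 0.831 -2.203 1.629
v 0.18 -2.04 2.33
v -0.086 -2.081 0.963
v 0.634 -1.7 1.543
v -0.426 -1.686 1.127
v 0.294 -1.305 1.707
v -0.803 -1.524 1.488
v -0.083 -1.143 2.068
v -1.096 -1.647 1.933
v -0.376 -1.266 2.513
v -1.213 -2.015 2.319
v -0.493 -1.634 2.899
v -1.116 -2.512 2.525
v -0.396 -2.131 3.105
v -0.836 -2.98 2.485
v -0.116 -2.599 3.065
v -0.462 -3.27 2.211
v 0.258 -2.889 2.791
v -0.113 -3.29 1.791
v 0.607 -2.91 2.371
v 0.1 -3.035 1.358
v 0.82 -2.654 1.938
f 2 1 4
f 2 4 3
f 4 1 5
f 4 5 3
f 5 1 6
f 5 6 3
f 6 1 7
f 6 7 3
f 7 1 8
f 7 8 3
f 8 1 9
f 8 9 3
f 9 1 10
f 9 10 3
f 10 1 2
f 10 2 3
f 11 48 27
f 48 22 51
f 27 51 16
f 48 51 27
f 11 27 23
f 27 16 28
f 23 28 12
f 27 28 23
f 11 23 32
f 23 12 33
f 32 33 18
f 23 33 32
f 11 32 44
f 32 18 47
f 44 47 21
f 32 47 44
f 11 44 48
f 44 21 52
f 48 52 22
f 44 52 48
f 12 28 39
f 28 16 42
f 39 42 20
f 28 42 39
f 16 51 29
f 51 22 50
f 29 50 15
f 51 50 29
f 22 52 49
f 52 21 45
f 49 45 13
f 52 45 49
f 21 47 46
f 47 18 34
f 46 34 17
f 47 34 46
f 18 33 38
f 33 12 35
f 38 35 19
f 33 35 38
f 14 40 26
f 40 20 41
f 26 41 15
f 40 41 26
f 14 26 24
f 26 15 25
f 24 25 13
f 26 25 24
f 14 24 31
f 24 13 30
f 31 30 17
f 24 30 31
f 14 31 36
f 31 17 37
f 36 37 19
f 31 37 36
f 14 36 40
f 36 19 43
f 40 43 20
f 36 43 40
f 15 41 29
f 41 20 42
f 29 42 16
f 41 42 29
f 13 25 49
f 25 15 50
f 49 50 22
f 25 50 49
f 17 30 46
f 30 13 45
f 46 45 21
f 30 45 46
f 19 37 38
f 37 17 34
f 38 34 18
f 37 34 38
f 20 43 39
f 43 19 35
f 39 35 12
f 43 35 39
f 54 53 57
f 54 57 55
f 55 57 58
f 55 58 56
f 57 53 59
f 57 59 58
f 58 59 60
f 58 60 56
f 59 53 61
f 59 61 60
f 60 61 62
f 60 62 56
f 61 53 63
f 61 63 62
f 62 63 64
f 62 64 56
f 63 53 65
f 63 65 64
f 64 65 66
f 64 66 56
f 65 53 67
f 65 67 66
f 66 67 68
f 66 68 56
f 67 53 69
f 67 69 68
f 68 69 70
f 68 70 56
f 69 53 71
f 69 71 70
f 70 71 72
f 70 72 56
f 71 53 73
f 71 73 72
f 72 73 74
f 72 74 56
f 73 53 75
f 73 75 74
f 74 75 76
f 74 76 56
f 75 53 54
f 75 54 76
f 76 54 55
f 76 55 56



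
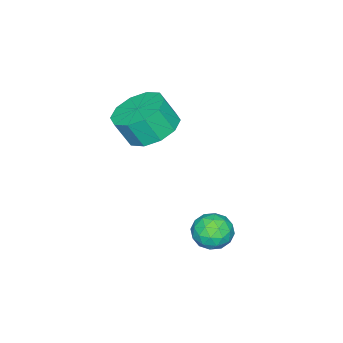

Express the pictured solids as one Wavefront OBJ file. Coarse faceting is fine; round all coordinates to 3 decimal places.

v -1.658 -1.666 -1.263
v -1.197 -2.368 -1.706
v -0.941 -2.797 -0.76
v -1.402 -2.094 -0.317
v -0.815 -1.932 -1.612
v -0.559 -2.361 -0.665
v -0.756 -1.394 -1.384
v -0.5 -1.823 -0.438
v -1.041 -0.96 -1.11
v -0.785 -1.389 -0.164
v -1.561 -0.795 -0.895
v -1.306 -1.224 0.051
v -2.119 -0.963 -0.82
v -1.863 -1.392 0.126
v -2.501 -1.399 -0.915
v -2.245 -1.828 0.032
v -2.56 -1.937 -1.142
v -2.304 -2.366 -0.196
v -2.275 -2.371 -1.416
v -2.019 -2.8 -0.47
v -1.754 -2.536 -1.631
v -1.499 -2.965 -0.685
v -0.78 1.59 -3.886
v -0.52 1.991 -3.369
v 0.22 1.049 -3.971
v 0.48 1.45 -3.454
v -0.016 0.97 -3.312
v -0.633 1.304 -3.259
v 0.333 1.736 -4.081
v -0.284 2.07 -4.028
v 0.169 2.081 -3.489
v -0.047 1.608 -3.014
v -0.253 1.432 -4.326
v -0.469 0.959 -3.851
v -0.738 1.838 -3.62
v 0.438 1.202 -3.72
v 0.146 0.92 -3.637
v 0.299 1.156 -3.332
v -0.805 1.434 -3.556
v -0.651 1.67 -3.252
v -0.355 1.07 -3.218
v 0.351 1.37 -4.088
v 0.505 1.606 -3.784
v -0.599 1.884 -4.008
v -0.446 2.12 -3.703
v 0.055 1.97 -4.122
v -0.18 2.126 -3.387
v 0.408 1.808 -3.436
v 0.322 1.976 -3.805
v -0.042 2.173 -3.774
v -0.307 1.848 -3.107
v 0.281 1.53 -3.157
v -0.01 1.248 -3.074
v -0.374 1.445 -3.043
v 0.098 1.901 -3.178
v -0.581 1.51 -4.183
v 0.007 1.192 -4.233
v 0.074 1.595 -4.297
v -0.29 1.792 -4.266
v -0.708 1.232 -3.904
v -0.12 0.914 -3.953
v -0.258 0.867 -3.566
v -0.622 1.064 -3.535
v -0.398 1.139 -4.162
f 2 1 5
f 2 5 3
f 3 5 6
f 3 6 4
f 5 1 7
f 5 7 6
f 6 7 8
f 6 8 4
f 7 1 9
f 7 9 8
f 8 9 10
f 8 10 4
f 9 1 11
f 9 11 10
f 10 11 12
f 10 12 4
f 11 1 13
f 11 13 12
f 12 13 14
f 12 14 4
f 13 1 15
f 13 15 14
f 14 15 16
f 14 16 4
f 15 1 17
f 15 17 16
f 16 17 18
f 16 18 4
f 17 1 19
f 17 19 18
f 18 19 20
f 18 20 4
f 19 1 21
f 19 21 20
f 20 21 22
f 20 22 4
f 21 1 2
f 21 2 22
f 22 2 3
f 22 3 4
f 23 60 39
f 60 34 63
f 39 63 28
f 60 63 39
f 23 39 35
f 39 28 40
f 35 40 24
f 39 40 35
f 23 35 44
f 35 24 45
f 44 45 30
f 35 45 44
f 23 44 56
f 44 30 59
f 56 59 33
f 44 59 56
f 23 56 60
f 56 33 64
f 60 64 34
f 56 64 60
f 24 40 51
f 40 28 54
f 51 54 32
f 40 54 51
f 28 63 41
f 63 34 62
f 41 62 27
f 63 62 41
f 34 64 61
f 64 33 57
f 61 57 25
f 64 57 61
f 33 59 58
f 59 30 46
f 58 46 29
f 59 46 58
f 30 45 50
f 45 24 47
f 50 47 31
f 45 47 50
f 26 52 38
f 52 32 53
f 38 53 27
f 52 53 38
f 26 38 36
f 38 27 37
f 36 37 25
f 38 37 36
f 26 36 43
f 36 25 42
f 43 42 29
f 36 42 43
f 26 43 48
f 43 29 49
f 48 49 31
f 43 49 48
f 26 48 52
f 48 31 55
f 52 55 32
f 48 55 52
f 27 53 41
f 53 32 54
f 41 54 28
f 53 54 41
f 25 37 61
f 37 27 62
f 61 62 34
f 37 62 61
f 29 42 58
f 42 25 57
f 58 57 33
f 42 57 58
f 31 49 50
f 49 29 46
f 50 46 30
f 49 46 50
f 32 55 51
f 55 31 47
f 51 47 24
f 55 47 51



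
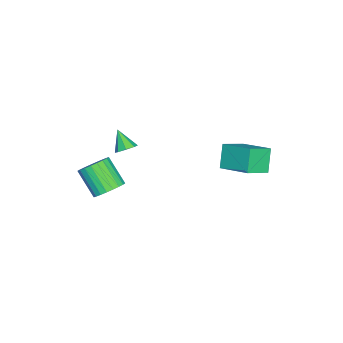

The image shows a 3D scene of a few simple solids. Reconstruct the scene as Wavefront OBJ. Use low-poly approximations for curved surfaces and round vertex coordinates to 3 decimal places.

v 1.878 -1.879 -0.848
v 2.52 -2.474 -1.01
v 1.844 -3.535 0.206
v 1.202 -2.941 0.368
v 2.667 -2.282 -0.761
v 1.991 -3.343 0.455
v 2.694 -2.028 -0.525
v 2.018 -3.09 0.691
v 2.596 -1.752 -0.338
v 1.92 -2.814 0.878
v 2.389 -1.496 -0.229
v 1.713 -2.557 0.987
v 2.105 -1.297 -0.214
v 1.429 -2.359 1.002
v 1.786 -1.188 -0.296
v 1.11 -2.249 0.92
v 1.481 -1.183 -0.461
v 0.804 -2.245 0.755
v 1.236 -1.285 -0.686
v 0.56 -2.346 0.53
v 1.089 -1.477 -0.935
v 0.413 -2.538 0.281
v 1.062 -1.73 -1.171
v 0.386 -2.792 0.045
v 1.16 -2.006 -1.358
v 0.484 -3.068 -0.142
v 1.367 -2.263 -1.467
v 0.691 -3.324 -0.251
v 1.651 -2.461 -1.482
v 0.975 -3.523 -0.266
v 1.97 -2.571 -1.4
v 1.294 -3.632 -0.184
v 2.276 -2.575 -1.235
v 1.599 -3.637 -0.019
v -5.212 3.097 -1.841
v -4.103 2.278 -1.132
v -4.425 4.772 -1.137
v -3.316 3.953 -0.428
v -4.344 3.207 -3.072
v -3.235 2.388 -2.363
v -3.557 4.882 -2.368
v -2.448 4.063 -1.659
v -3.517 -2.802 -2.365
v -3.036 -2.653 -1.97
v -4.103 -3.478 -1.395
v -3.397 -2.322 -1.959
v -3.828 -2.273 -2.185
v -4.077 -2.534 -2.517
v -3.998 -2.952 -2.76
v -3.636 -3.282 -2.772
v -3.205 -3.331 -2.545
v -2.956 -3.071 -2.213
f 2 1 5
f 2 5 3
f 3 5 6
f 3 6 4
f 5 1 7
f 5 7 6
f 6 7 8
f 6 8 4
f 7 1 9
f 7 9 8
f 8 9 10
f 8 10 4
f 9 1 11
f 9 11 10
f 10 11 12
f 10 12 4
f 11 1 13
f 11 13 12
f 12 13 14
f 12 14 4
f 13 1 15
f 13 15 14
f 14 15 16
f 14 16 4
f 15 1 17
f 15 17 16
f 16 17 18
f 16 18 4
f 17 1 19
f 17 19 18
f 18 19 20
f 18 20 4
f 19 1 21
f 19 21 20
f 20 21 22
f 20 22 4
f 21 1 23
f 21 23 22
f 22 23 24
f 22 24 4
f 23 1 25
f 23 25 24
f 24 25 26
f 24 26 4
f 25 1 27
f 25 27 26
f 26 27 28
f 26 28 4
f 27 1 29
f 27 29 28
f 28 29 30
f 28 30 4
f 29 1 31
f 29 31 30
f 30 31 32
f 30 32 4
f 31 1 33
f 31 33 32
f 32 33 34
f 32 34 4
f 33 1 2
f 33 2 34
f 34 2 3
f 34 3 4
f 36 38 35
f 39 36 35
f 35 38 37
f 37 39 35
f 36 42 38
f 40 36 39
f 40 42 36
f 38 42 37
f 41 39 37
f 37 42 41
f 41 40 39
f 42 40 41
f 44 43 46
f 44 46 45
f 46 43 47
f 46 47 45
f 47 43 48
f 47 48 45
f 48 43 49
f 48 49 45
f 49 43 50
f 49 50 45
f 50 43 51
f 50 51 45
f 51 43 52
f 51 52 45
f 52 43 44
f 52 44 45



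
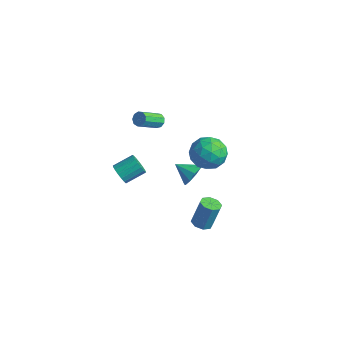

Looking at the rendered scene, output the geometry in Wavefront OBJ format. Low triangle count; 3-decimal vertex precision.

v 1.244 -2.701 0.818
v 1.696 -3.346 1.043
v 0.276 -3.159 1.442
v 1.746 -2.935 1.422
v 1.561 -2.415 1.518
v 1.227 -2.028 1.286
v 0.902 -1.955 0.835
v 0.736 -2.232 0.376
v 0.808 -2.728 0.123
v 1.084 -3.211 0.196
v 1.435 -3.455 0.559
v -3.59 -0.917 1.362
v -3.267 -0.703 1.694
v -3.347 -2.07 2.65
v -3.67 -2.283 2.318
v -3.596 -0.624 1.78
v -3.676 -1.991 2.736
v -3.922 -0.682 1.67
v -4.002 -2.049 2.626
v -4.093 -0.849 1.416
v -4.173 -2.216 2.372
v -4.028 -1.048 1.137
v -4.108 -2.415 2.093
v -3.759 -1.186 0.963
v -3.839 -2.553 1.919
v -3.41 -1.197 0.976
v -3.49 -2.564 1.932
v -3.146 -1.077 1.169
v -3.226 -2.444 2.126
v -3.089 -0.882 1.453
v -3.169 -2.249 2.409
v 0.96 -1.712 -4.576
v 1.609 -1.65 -4.68
v 1.829 -1.146 -3.008
v 1.18 -1.208 -2.904
v 1.356 -1.224 -4.775
v 1.576 -0.719 -3.104
v 0.872 -1.083 -4.754
v 1.091 -0.579 -3.082
v 0.439 -1.311 -4.629
v 0.658 -0.807 -2.957
v 0.311 -1.774 -4.472
v 0.531 -1.27 -2.8
v 0.564 -2.201 -4.376
v 0.784 -1.696 -2.705
v 1.049 -2.341 -4.398
v 1.268 -1.837 -2.726
v 1.482 -2.113 -4.523
v 1.701 -1.609 -2.851
v -4.013 -3.55 -2.317
v -3.562 -3.441 -2.866
v -3.115 -2.301 -2.273
v -3.567 -2.41 -1.723
v -3.849 -3.278 -2.963
v -3.403 -2.138 -2.37
v -4.175 -3.177 -2.911
v -3.728 -2.037 -2.318
v -4.463 -3.162 -2.723
v -4.017 -2.022 -2.13
v -4.649 -3.235 -2.442
v -4.202 -2.096 -1.849
v -4.689 -3.381 -2.132
v -4.242 -2.242 -1.539
v -4.574 -3.565 -1.865
v -4.127 -2.426 -1.272
v -4.33 -3.746 -1.701
v -3.884 -2.607 -1.108
v -4.014 -3.882 -1.678
v -3.568 -2.742 -1.085
v -3.698 -3.942 -1.801
v -3.252 -2.802 -1.208
v -3.454 -3.911 -2.043
v -3.008 -2.772 -1.449
v -3.338 -3.799 -2.347
v -2.892 -2.659 -1.754
v -3.377 -3.629 -2.644
v -2.93 -2.489 -2.051
v 2.014 -1.717 3.739
v 3.104 -1.882 3.515
v 1.756 -3.518 3.805
v 2.846 -3.683 3.581
v 2.534 -3.25 4.572
v 2.694 -2.137 4.531
v 2.166 -3.263 2.789
v 2.326 -2.15 2.748
v 3.198 -2.837 2.928
v 3.426 -2.829 4.03
v 1.434 -2.571 3.29
v 1.662 -2.563 4.392
v 2.582 -1.642 3.621
v 2.278 -3.758 3.699
v 2.095 -3.504 4.281
v 2.735 -3.601 4.15
v 2.341 -1.792 4.218
v 2.981 -1.888 4.087
v 2.646 -2.693 4.708
v 1.879 -3.512 3.233
v 2.519 -3.608 3.102
v 2.125 -1.799 3.17
v 2.765 -1.896 3.039
v 2.214 -2.707 2.612
v 3.278 -2.3 3.145
v 3.126 -3.358 3.184
v 2.727 -3.111 2.718
v 2.821 -2.457 2.694
v 3.412 -2.295 3.792
v 3.26 -3.354 3.831
v 3.076 -3.099 4.414
v 3.17 -2.445 4.39
v 3.467 -2.857 3.447
v 1.6 -2.046 3.489
v 1.448 -3.105 3.528
v 1.69 -2.955 2.93
v 1.784 -2.301 2.906
v 1.734 -2.042 4.136
v 1.582 -3.1 4.175
v 2.039 -2.943 4.626
v 2.133 -2.289 4.602
v 1.393 -2.543 3.873
f 2 1 4
f 2 4 3
f 4 1 5
f 4 5 3
f 5 1 6
f 5 6 3
f 6 1 7
f 6 7 3
f 7 1 8
f 7 8 3
f 8 1 9
f 8 9 3
f 9 1 10
f 9 10 3
f 10 1 11
f 10 11 3
f 11 1 2
f 11 2 3
f 13 12 16
f 13 16 14
f 14 16 17
f 14 17 15
f 16 12 18
f 16 18 17
f 17 18 19
f 17 19 15
f 18 12 20
f 18 20 19
f 19 20 21
f 19 21 15
f 20 12 22
f 20 22 21
f 21 22 23
f 21 23 15
f 22 12 24
f 22 24 23
f 23 24 25
f 23 25 15
f 24 12 26
f 24 26 25
f 25 26 27
f 25 27 15
f 26 12 28
f 26 28 27
f 27 28 29
f 27 29 15
f 28 12 30
f 28 30 29
f 29 30 31
f 29 31 15
f 30 12 13
f 30 13 31
f 31 13 14
f 31 14 15
f 33 32 36
f 33 36 34
f 34 36 37
f 34 37 35
f 36 32 38
f 36 38 37
f 37 38 39
f 37 39 35
f 38 32 40
f 38 40 39
f 39 40 41
f 39 41 35
f 40 32 42
f 40 42 41
f 41 42 43
f 41 43 35
f 42 32 44
f 42 44 43
f 43 44 45
f 43 45 35
f 44 32 46
f 44 46 45
f 45 46 47
f 45 47 35
f 46 32 48
f 46 48 47
f 47 48 49
f 47 49 35
f 48 32 33
f 48 33 49
f 49 33 34
f 49 34 35
f 51 50 54
f 51 54 52
f 52 54 55
f 52 55 53
f 54 50 56
f 54 56 55
f 55 56 57
f 55 57 53
f 56 50 58
f 56 58 57
f 57 58 59
f 57 59 53
f 58 50 60
f 58 60 59
f 59 60 61
f 59 61 53
f 60 50 62
f 60 62 61
f 61 62 63
f 61 63 53
f 62 50 64
f 62 64 63
f 63 64 65
f 63 65 53
f 64 50 66
f 64 66 65
f 65 66 67
f 65 67 53
f 66 50 68
f 66 68 67
f 67 68 69
f 67 69 53
f 68 50 70
f 68 70 69
f 69 70 71
f 69 71 53
f 70 50 72
f 70 72 71
f 71 72 73
f 71 73 53
f 72 50 74
f 72 74 73
f 73 74 75
f 73 75 53
f 74 50 76
f 74 76 75
f 75 76 77
f 75 77 53
f 76 50 51
f 76 51 77
f 77 51 52
f 77 52 53
f 78 115 94
f 115 89 118
f 94 118 83
f 115 118 94
f 78 94 90
f 94 83 95
f 90 95 79
f 94 95 90
f 78 90 99
f 90 79 100
f 99 100 85
f 90 100 99
f 78 99 111
f 99 85 114
f 111 114 88
f 99 114 111
f 78 111 115
f 111 88 119
f 115 119 89
f 111 119 115
f 79 95 106
f 95 83 109
f 106 109 87
f 95 109 106
f 83 118 96
f 118 89 117
f 96 117 82
f 118 117 96
f 89 119 116
f 119 88 112
f 116 112 80
f 119 112 116
f 88 114 113
f 114 85 101
f 113 101 84
f 114 101 113
f 85 100 105
f 100 79 102
f 105 102 86
f 100 102 105
f 81 107 93
f 107 87 108
f 93 108 82
f 107 108 93
f 81 93 91
f 93 82 92
f 91 92 80
f 93 92 91
f 81 91 98
f 91 80 97
f 98 97 84
f 91 97 98
f 81 98 103
f 98 84 104
f 103 104 86
f 98 104 103
f 81 103 107
f 103 86 110
f 107 110 87
f 103 110 107
f 82 108 96
f 108 87 109
f 96 109 83
f 108 109 96
f 80 92 116
f 92 82 117
f 116 117 89
f 92 117 116
f 84 97 113
f 97 80 112
f 113 112 88
f 97 112 113
f 86 104 105
f 104 84 101
f 105 101 85
f 104 101 105
f 87 110 106
f 110 86 102
f 106 102 79
f 110 102 106



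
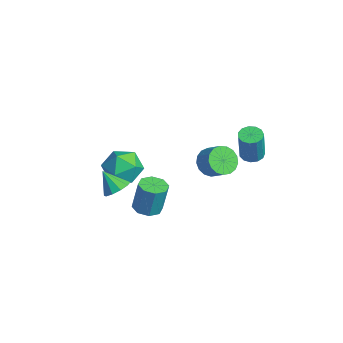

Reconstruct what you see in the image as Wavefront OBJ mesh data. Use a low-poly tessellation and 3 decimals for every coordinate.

v 2.608 -3.496 1.874
v 3.304 -3.518 2.288
v 1.952 -4.064 2.946
v 3.081 -3.08 2.383
v 2.677 -2.801 2.284
v 2.247 -2.788 2.027
v 1.955 -3.045 1.713
v 1.913 -3.475 1.459
v 2.136 -3.912 1.364
v 2.54 -4.191 1.464
v 2.969 -4.205 1.72
v 3.261 -3.947 2.035
v 3.892 -2.293 1.051
v 4.56 -1.858 0.91
v 4.756 -1.571 2.727
v 4.088 -2.007 2.869
v 4.046 -1.511 0.911
v 4.242 -1.224 2.728
v 3.442 -1.622 0.994
v 3.638 -1.335 2.811
v 3.101 -2.127 1.111
v 3.298 -1.84 2.928
v 3.224 -2.729 1.193
v 3.42 -2.442 3.01
v 3.738 -3.076 1.192
v 3.934 -2.789 3.009
v 4.342 -2.965 1.109
v 4.538 -2.678 2.926
v 4.682 -2.46 0.992
v 4.879 -2.173 2.809
v -2.04 3.361 -0.903
v -1.435 2.743 -1.362
v -0.514 3.12 -0.657
v -1.12 3.739 -0.197
v -1.404 3.137 -1.614
v -0.483 3.515 -0.908
v -1.519 3.584 -1.702
v -0.598 3.961 -0.997
v -1.754 3.979 -1.608
v -0.833 4.356 -0.902
v -2.054 4.232 -1.352
v -1.133 4.61 -0.646
v -2.351 4.286 -0.993
v -1.43 4.664 -0.287
v -2.577 4.129 -0.613
v -1.656 4.506 0.092
v -2.68 3.795 -0.3
v -1.759 4.173 0.405
v -2.637 3.362 -0.125
v -1.716 3.74 0.581
v -2.457 2.929 -0.128
v -1.536 3.306 0.577
v -2.181 2.595 -0.309
v -1.26 2.972 0.397
v -1.874 2.436 -0.625
v -0.953 2.814 0.08
v -1.604 2.49 -1.006
v -0.683 2.867 -0.3
v 2.539 3.955 2.82
v 3.19 4.026 2.639
v 3.772 3.697 4.598
v 3.121 3.625 4.78
v 3.066 4.376 2.735
v 3.648 4.047 4.694
v 2.774 4.592 2.858
v 3.356 4.263 4.817
v 2.408 4.605 2.969
v 2.989 4.276 4.928
v 2.083 4.412 3.033
v 2.665 4.083 4.992
v 1.903 4.074 3.029
v 2.485 3.744 4.988
v 1.925 3.697 2.96
v 2.507 3.368 4.919
v 2.142 3.403 2.846
v 2.724 3.074 4.805
v 2.485 3.284 2.724
v 3.067 2.955 4.683
v 2.845 3.377 2.633
v 3.427 3.048 4.592
v 3.108 3.654 2.601
v 3.69 3.325 4.56
v -1.133 -1.604 1.189
v 0.026 -1.197 1.121
v -0.466 -3.443 1.559
v 0.693 -3.036 1.491
v -0.024 -2.696 2.431
v -0.437 -1.56 2.202
v -0.003 -3.08 0.478
v -0.416 -1.944 0.249
v 0.724 -2.109 0.682
v 0.711 -1.872 1.889
v -1.151 -2.768 0.791
v -1.164 -2.531 1.998
f 2 1 4
f 2 4 3
f 4 1 5
f 4 5 3
f 5 1 6
f 5 6 3
f 6 1 7
f 6 7 3
f 7 1 8
f 7 8 3
f 8 1 9
f 8 9 3
f 9 1 10
f 9 10 3
f 10 1 11
f 10 11 3
f 11 1 12
f 11 12 3
f 12 1 2
f 12 2 3
f 14 13 17
f 14 17 15
f 15 17 18
f 15 18 16
f 17 13 19
f 17 19 18
f 18 19 20
f 18 20 16
f 19 13 21
f 19 21 20
f 20 21 22
f 20 22 16
f 21 13 23
f 21 23 22
f 22 23 24
f 22 24 16
f 23 13 25
f 23 25 24
f 24 25 26
f 24 26 16
f 25 13 27
f 25 27 26
f 26 27 28
f 26 28 16
f 27 13 29
f 27 29 28
f 28 29 30
f 28 30 16
f 29 13 14
f 29 14 30
f 30 14 15
f 30 15 16
f 32 31 35
f 32 35 33
f 33 35 36
f 33 36 34
f 35 31 37
f 35 37 36
f 36 37 38
f 36 38 34
f 37 31 39
f 37 39 38
f 38 39 40
f 38 40 34
f 39 31 41
f 39 41 40
f 40 41 42
f 40 42 34
f 41 31 43
f 41 43 42
f 42 43 44
f 42 44 34
f 43 31 45
f 43 45 44
f 44 45 46
f 44 46 34
f 45 31 47
f 45 47 46
f 46 47 48
f 46 48 34
f 47 31 49
f 47 49 48
f 48 49 50
f 48 50 34
f 49 31 51
f 49 51 50
f 50 51 52
f 50 52 34
f 51 31 53
f 51 53 52
f 52 53 54
f 52 54 34
f 53 31 55
f 53 55 54
f 54 55 56
f 54 56 34
f 55 31 57
f 55 57 56
f 56 57 58
f 56 58 34
f 57 31 32
f 57 32 58
f 58 32 33
f 58 33 34
f 60 59 63
f 60 63 61
f 61 63 64
f 61 64 62
f 63 59 65
f 63 65 64
f 64 65 66
f 64 66 62
f 65 59 67
f 65 67 66
f 66 67 68
f 66 68 62
f 67 59 69
f 67 69 68
f 68 69 70
f 68 70 62
f 69 59 71
f 69 71 70
f 70 71 72
f 70 72 62
f 71 59 73
f 71 73 72
f 72 73 74
f 72 74 62
f 73 59 75
f 73 75 74
f 74 75 76
f 74 76 62
f 75 59 77
f 75 77 76
f 76 77 78
f 76 78 62
f 77 59 79
f 77 79 78
f 78 79 80
f 78 80 62
f 79 59 81
f 79 81 80
f 80 81 82
f 80 82 62
f 81 59 60
f 81 60 82
f 82 60 61
f 82 61 62
f 83 94 88
f 83 88 84
f 83 84 90
f 83 90 93
f 83 93 94
f 84 88 92
f 88 94 87
f 94 93 85
f 93 90 89
f 90 84 91
f 86 92 87
f 86 87 85
f 86 85 89
f 86 89 91
f 86 91 92
f 87 92 88
f 85 87 94
f 89 85 93
f 91 89 90
f 92 91 84



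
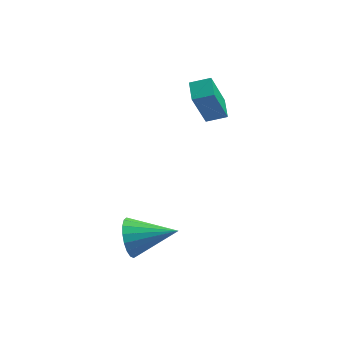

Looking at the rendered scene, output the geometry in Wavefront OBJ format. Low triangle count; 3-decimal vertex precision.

v -0.037 -1.858 -1.225
v 0.245 -1.431 -1.989
v 1.857 -1.982 -0.595
v 0.179 -1.121 -1.731
v 0.071 -0.956 -1.372
v -0.059 -0.971 -0.984
v -0.185 -1.161 -0.644
v -0.281 -1.489 -0.418
v -0.329 -1.89 -0.353
v -0.319 -2.285 -0.46
v -0.253 -2.596 -0.719
v -0.145 -2.76 -1.078
v -0.015 -2.746 -1.466
v 0.111 -2.556 -1.806
v 0.207 -2.228 -2.031
v 0.255 -1.826 -2.097
v 2.98 2.935 1.465
v 2.398 2.5 3.424
v 2.874 3.872 1.642
v 2.293 3.437 3.601
v 3.867 2.983 1.739
v 3.286 2.548 3.698
v 3.762 3.92 1.916
v 3.18 3.485 3.875
f 2 1 4
f 2 4 3
f 4 1 5
f 4 5 3
f 5 1 6
f 5 6 3
f 6 1 7
f 6 7 3
f 7 1 8
f 7 8 3
f 8 1 9
f 8 9 3
f 9 1 10
f 9 10 3
f 10 1 11
f 10 11 3
f 11 1 12
f 11 12 3
f 12 1 13
f 12 13 3
f 13 1 14
f 13 14 3
f 14 1 15
f 14 15 3
f 15 1 16
f 15 16 3
f 16 1 2
f 16 2 3
f 18 20 17
f 21 18 17
f 17 20 19
f 19 21 17
f 18 24 20
f 22 18 21
f 22 24 18
f 20 24 19
f 23 21 19
f 19 24 23
f 23 22 21
f 24 22 23



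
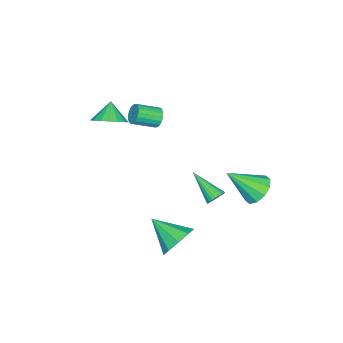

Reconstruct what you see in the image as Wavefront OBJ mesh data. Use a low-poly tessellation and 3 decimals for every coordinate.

v 1.519 1.656 -3.644
v 2.586 1.67 -3.424
v 1.341 -0.016 -2.676
v 2.21 2.022 -2.885
v 1.511 2.203 -2.701
v 0.815 2.128 -2.959
v 0.449 1.832 -3.537
v 0.583 1.454 -4.165
v 1.155 1.17 -4.55
v 1.897 1.114 -4.511
v 2.463 1.311 -4.066
v -3.76 3.385 -2.909
v -2.879 3.796 -3.037
v -2.9 1.995 -1.451
v -3.16 4.091 -2.589
v -3.67 4.117 -2.263
v -4.214 3.864 -2.184
v -4.585 3.427 -2.382
v -4.641 2.975 -2.781
v -4.36 2.679 -3.228
v -3.85 2.653 -3.554
v -3.305 2.907 -3.633
v -2.935 3.343 -3.436
v -2.6 -1.859 1.673
v -2.224 -1.803 1.184
v -1.364 -2.745 1.737
v -1.74 -2.801 2.227
v -2.127 -1.612 1.358
v -1.267 -2.554 1.911
v -2.124 -1.47 1.595
v -1.264 -2.412 2.148
v -2.215 -1.405 1.847
v -1.355 -2.347 2.4
v -2.382 -1.43 2.065
v -1.522 -2.372 2.618
v -2.593 -1.54 2.205
v -1.733 -2.482 2.758
v -2.805 -1.713 2.24
v -1.945 -2.655 2.793
v -2.976 -1.915 2.163
v -2.116 -2.857 2.716
v -3.073 -2.106 1.989
v -2.213 -3.048 2.542
v -3.076 -2.248 1.752
v -2.216 -3.19 2.305
v -2.985 -2.313 1.5
v -2.125 -3.255 2.053
v -2.818 -2.288 1.282
v -1.958 -3.23 1.835
v -2.607 -2.178 1.142
v -1.747 -3.12 1.695
v -2.395 -2.005 1.107
v -1.535 -2.947 1.66
v 0.254 -3.025 3.021
v 0.893 -2.628 3.649
v -0.454 -3.335 3.939
v 0.628 -2.294 3.557
v 0.288 -2.105 3.358
v -0.058 -2.099 3.093
v -0.343 -2.276 2.814
v -0.509 -2.601 2.576
v -0.524 -3.01 2.426
v -0.385 -3.422 2.394
v -0.12 -3.756 2.486
v 0.22 -3.944 2.684
v 0.566 -3.951 2.949
v 0.851 -3.774 3.228
v 1.017 -3.449 3.466
v 1.032 -3.04 3.617
v -0.711 2.555 -1.486
v -0.519 2.81 -1.026
v -1.149 0.985 -0.434
v -0.73 2.87 -1.023
v -0.937 2.882 -1.092
v -1.11 2.845 -1.22
v -1.222 2.763 -1.389
v -1.256 2.649 -1.572
v -1.207 2.522 -1.743
v -1.083 2.399 -1.874
v -0.902 2.3 -1.946
v -0.692 2.24 -1.949
v -0.485 2.228 -1.88
v -0.312 2.265 -1.752
v -0.2 2.347 -1.583
v -0.166 2.461 -1.4
v -0.214 2.588 -1.229
v -0.339 2.711 -1.098
f 2 1 4
f 2 4 3
f 4 1 5
f 4 5 3
f 5 1 6
f 5 6 3
f 6 1 7
f 6 7 3
f 7 1 8
f 7 8 3
f 8 1 9
f 8 9 3
f 9 1 10
f 9 10 3
f 10 1 11
f 10 11 3
f 11 1 2
f 11 2 3
f 13 12 15
f 13 15 14
f 15 12 16
f 15 16 14
f 16 12 17
f 16 17 14
f 17 12 18
f 17 18 14
f 18 12 19
f 18 19 14
f 19 12 20
f 19 20 14
f 20 12 21
f 20 21 14
f 21 12 22
f 21 22 14
f 22 12 23
f 22 23 14
f 23 12 13
f 23 13 14
f 25 24 28
f 25 28 26
f 26 28 29
f 26 29 27
f 28 24 30
f 28 30 29
f 29 30 31
f 29 31 27
f 30 24 32
f 30 32 31
f 31 32 33
f 31 33 27
f 32 24 34
f 32 34 33
f 33 34 35
f 33 35 27
f 34 24 36
f 34 36 35
f 35 36 37
f 35 37 27
f 36 24 38
f 36 38 37
f 37 38 39
f 37 39 27
f 38 24 40
f 38 40 39
f 39 40 41
f 39 41 27
f 40 24 42
f 40 42 41
f 41 42 43
f 41 43 27
f 42 24 44
f 42 44 43
f 43 44 45
f 43 45 27
f 44 24 46
f 44 46 45
f 45 46 47
f 45 47 27
f 46 24 48
f 46 48 47
f 47 48 49
f 47 49 27
f 48 24 50
f 48 50 49
f 49 50 51
f 49 51 27
f 50 24 52
f 50 52 51
f 51 52 53
f 51 53 27
f 52 24 25
f 52 25 53
f 53 25 26
f 53 26 27
f 55 54 57
f 55 57 56
f 57 54 58
f 57 58 56
f 58 54 59
f 58 59 56
f 59 54 60
f 59 60 56
f 60 54 61
f 60 61 56
f 61 54 62
f 61 62 56
f 62 54 63
f 62 63 56
f 63 54 64
f 63 64 56
f 64 54 65
f 64 65 56
f 65 54 66
f 65 66 56
f 66 54 67
f 66 67 56
f 67 54 68
f 67 68 56
f 68 54 69
f 68 69 56
f 69 54 55
f 69 55 56
f 71 70 73
f 71 73 72
f 73 70 74
f 73 74 72
f 74 70 75
f 74 75 72
f 75 70 76
f 75 76 72
f 76 70 77
f 76 77 72
f 77 70 78
f 77 78 72
f 78 70 79
f 78 79 72
f 79 70 80
f 79 80 72
f 80 70 81
f 80 81 72
f 81 70 82
f 81 82 72
f 82 70 83
f 82 83 72
f 83 70 84
f 83 84 72
f 84 70 85
f 84 85 72
f 85 70 86
f 85 86 72
f 86 70 87
f 86 87 72
f 87 70 71
f 87 71 72



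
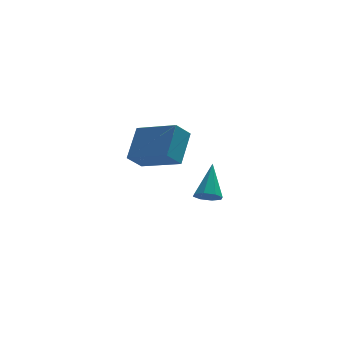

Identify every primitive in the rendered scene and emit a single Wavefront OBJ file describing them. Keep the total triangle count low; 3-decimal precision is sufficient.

v 2.532 3.009 -2.371
v 3.051 2.759 -2.304
v 2.908 4.111 -1.189
v 3.057 3.083 -2.607
v 2.755 3.363 -2.773
v 2.322 3.436 -2.703
v 2.013 3.258 -2.439
v 2.007 2.934 -2.135
v 2.309 2.654 -1.97
v 2.742 2.581 -2.04
v -0.403 -0.223 1.134
v -0.954 -0.508 1.729
v 0.09 0.802 2.081
v -0.461 0.517 2.676
v 0.821 -1.357 1.724
v 0.27 -1.642 2.319
v 1.314 -0.332 2.671
v 0.763 -0.617 3.266
f 2 1 4
f 2 4 3
f 4 1 5
f 4 5 3
f 5 1 6
f 5 6 3
f 6 1 7
f 6 7 3
f 7 1 8
f 7 8 3
f 8 1 9
f 8 9 3
f 9 1 10
f 9 10 3
f 10 1 2
f 10 2 3
f 12 14 11
f 15 12 11
f 11 14 13
f 13 15 11
f 12 18 14
f 16 12 15
f 16 18 12
f 14 18 13
f 17 15 13
f 13 18 17
f 17 16 15
f 18 16 17



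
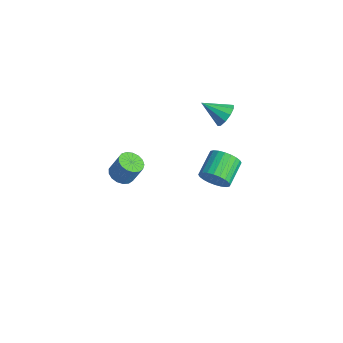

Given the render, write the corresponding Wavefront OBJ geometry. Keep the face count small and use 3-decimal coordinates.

v -2.073 2.371 3.088
v -1.476 2.014 3.308
v -2.907 1.449 3.852
v -1.561 2.339 3.608
v -1.842 2.677 3.709
v -2.211 2.899 3.574
v -2.527 2.918 3.252
v -2.67 2.729 2.868
v -2.584 2.403 2.568
v -2.303 2.065 2.467
v -1.934 1.844 2.603
v -1.618 1.824 2.924
v -2.095 1.794 -2.118
v -1.588 1.812 -1.399
v -2.417 2.945 -0.843
v -2.925 2.926 -1.562
v -1.423 2.033 -1.603
v -2.252 3.166 -1.047
v -1.36 2.218 -1.886
v -2.189 3.351 -1.33
v -1.409 2.338 -2.204
v -2.238 3.471 -1.648
v -1.563 2.375 -2.509
v -2.392 3.508 -1.952
v -1.798 2.324 -2.754
v -2.627 3.457 -2.198
v -2.078 2.192 -2.903
v -2.907 3.325 -2.346
v -2.36 1.999 -2.932
v -3.189 3.132 -2.375
v -2.603 1.775 -2.837
v -3.432 2.908 -2.281
v -2.768 1.554 -2.633
v -3.597 2.687 -2.077
v -2.831 1.369 -2.35
v -3.66 2.502 -1.794
v -2.782 1.249 -2.032
v -3.611 2.382 -1.476
v -2.628 1.212 -1.728
v -3.457 2.345 -1.171
v -2.393 1.263 -1.482
v -3.222 2.396 -0.926
v -2.113 1.395 -1.334
v -2.942 2.528 -0.777
v -1.831 1.588 -1.305
v -2.66 2.721 -0.748
v -0.733 -4.163 2.837
v -0.267 -4.643 2.868
v 0.059 -4.257 3.935
v -0.407 -3.777 3.903
v -0.114 -4.396 2.732
v 0.212 -4.01 3.799
v -0.102 -4.096 2.62
v 0.223 -3.71 3.686
v -0.236 -3.811 2.558
v 0.09 -3.425 3.624
v -0.483 -3.607 2.559
v -0.157 -3.221 3.626
v -0.787 -3.53 2.624
v -0.462 -3.144 3.691
v -1.079 -3.598 2.738
v -0.754 -3.212 3.804
v -1.292 -3.796 2.874
v -0.966 -3.41 3.941
v -1.376 -4.077 3.002
v -1.051 -3.691 4.069
v -1.313 -4.379 3.092
v -0.988 -3.993 4.159
v -1.118 -4.631 3.124
v -0.792 -4.244 4.19
v -0.833 -4.775 3.089
v -0.508 -4.389 4.156
v -0.526 -4.78 2.997
v -0.201 -4.394 4.064
f 2 1 4
f 2 4 3
f 4 1 5
f 4 5 3
f 5 1 6
f 5 6 3
f 6 1 7
f 6 7 3
f 7 1 8
f 7 8 3
f 8 1 9
f 8 9 3
f 9 1 10
f 9 10 3
f 10 1 11
f 10 11 3
f 11 1 12
f 11 12 3
f 12 1 2
f 12 2 3
f 14 13 17
f 14 17 15
f 15 17 18
f 15 18 16
f 17 13 19
f 17 19 18
f 18 19 20
f 18 20 16
f 19 13 21
f 19 21 20
f 20 21 22
f 20 22 16
f 21 13 23
f 21 23 22
f 22 23 24
f 22 24 16
f 23 13 25
f 23 25 24
f 24 25 26
f 24 26 16
f 25 13 27
f 25 27 26
f 26 27 28
f 26 28 16
f 27 13 29
f 27 29 28
f 28 29 30
f 28 30 16
f 29 13 31
f 29 31 30
f 30 31 32
f 30 32 16
f 31 13 33
f 31 33 32
f 32 33 34
f 32 34 16
f 33 13 35
f 33 35 34
f 34 35 36
f 34 36 16
f 35 13 37
f 35 37 36
f 36 37 38
f 36 38 16
f 37 13 39
f 37 39 38
f 38 39 40
f 38 40 16
f 39 13 41
f 39 41 40
f 40 41 42
f 40 42 16
f 41 13 43
f 41 43 42
f 42 43 44
f 42 44 16
f 43 13 45
f 43 45 44
f 44 45 46
f 44 46 16
f 45 13 14
f 45 14 46
f 46 14 15
f 46 15 16
f 48 47 51
f 48 51 49
f 49 51 52
f 49 52 50
f 51 47 53
f 51 53 52
f 52 53 54
f 52 54 50
f 53 47 55
f 53 55 54
f 54 55 56
f 54 56 50
f 55 47 57
f 55 57 56
f 56 57 58
f 56 58 50
f 57 47 59
f 57 59 58
f 58 59 60
f 58 60 50
f 59 47 61
f 59 61 60
f 60 61 62
f 60 62 50
f 61 47 63
f 61 63 62
f 62 63 64
f 62 64 50
f 63 47 65
f 63 65 64
f 64 65 66
f 64 66 50
f 65 47 67
f 65 67 66
f 66 67 68
f 66 68 50
f 67 47 69
f 67 69 68
f 68 69 70
f 68 70 50
f 69 47 71
f 69 71 70
f 70 71 72
f 70 72 50
f 71 47 73
f 71 73 72
f 72 73 74
f 72 74 50
f 73 47 48
f 73 48 74
f 74 48 49
f 74 49 50



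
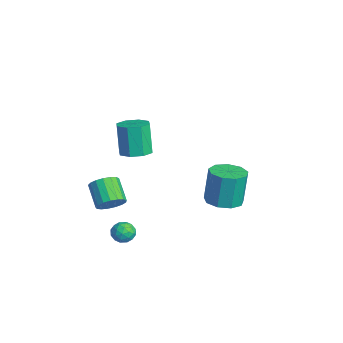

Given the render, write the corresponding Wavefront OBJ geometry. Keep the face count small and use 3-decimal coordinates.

v 2.004 -2.664 -1.108
v 2.599 -2.962 -1.21
v 1.561 -3.278 -1.89
v 2.156 -3.576 -1.992
v 1.817 -3.689 -1.422
v 2.09 -3.31 -0.939
v 2.07 -2.93 -2.161
v 2.343 -2.551 -1.678
v 2.639 -3.127 -1.861
v 2.483 -3.596 -1.405
v 1.677 -2.644 -1.695
v 1.521 -3.113 -1.239
v 2.34 -2.759 -1.09
v 1.82 -3.481 -2.01
v 1.62 -3.547 -1.675
v 1.97 -3.723 -1.735
v 2.042 -2.963 -0.931
v 2.391 -3.139 -0.991
v 1.931 -3.566 -1.116
v 1.769 -3.101 -2.109
v 2.118 -3.277 -2.169
v 2.19 -2.517 -1.365
v 2.54 -2.693 -1.425
v 2.229 -2.674 -1.984
v 2.714 -3.031 -1.533
v 2.453 -3.392 -1.993
v 2.403 -3.013 -2.092
v 2.564 -2.79 -1.808
v 2.622 -3.307 -1.265
v 2.361 -3.668 -1.725
v 2.162 -3.734 -1.39
v 2.323 -3.511 -1.105
v 2.645 -3.404 -1.648
v 1.799 -2.572 -1.375
v 1.538 -2.933 -1.835
v 1.837 -2.729 -1.995
v 1.998 -2.506 -1.71
v 1.707 -2.848 -1.107
v 1.446 -3.209 -1.567
v 1.596 -3.45 -1.292
v 1.757 -3.227 -1.008
v 1.515 -2.836 -1.452
v -1.942 3.438 -3.289
v -1.158 4.151 -3.32
v -1.354 4.455 -1.241
v -2.138 3.742 -1.211
v -1.796 4.478 -3.428
v -1.992 4.783 -1.349
v -2.502 4.319 -3.471
v -2.698 4.624 -1.393
v -2.946 3.748 -3.429
v -3.142 4.052 -1.351
v -2.921 3.031 -3.322
v -3.116 3.336 -1.243
v -2.437 2.505 -3.199
v -2.633 2.809 -1.12
v -1.722 2.415 -3.119
v -1.918 2.72 -1.04
v -1.11 2.804 -3.118
v -1.306 3.108 -1.039
v -0.887 3.489 -3.198
v -1.083 3.794 -1.119
v 0.105 -1.882 2.794
v 0.793 -2.37 3.006
v 0.264 -2.347 4.778
v -0.425 -1.858 4.566
v 0.924 -1.718 3.036
v 0.395 -1.695 4.809
v 0.575 -1.162 2.925
v 0.046 -1.138 4.697
v -0.049 -1.027 2.737
v -0.579 -1.004 4.509
v -0.584 -1.393 2.582
v -1.113 -1.37 4.354
v -0.715 -2.045 2.551
v -1.244 -2.022 4.324
v -0.366 -2.602 2.663
v -0.895 -2.578 4.435
v 0.259 -2.736 2.851
v -0.271 -2.713 4.623
v -2.89 -2.408 -3.024
v -2.415 -2.17 -2.373
v -3.655 -2.233 -1.445
v -4.13 -2.472 -2.096
v -2.548 -1.823 -2.528
v -3.788 -1.887 -1.599
v -2.76 -1.611 -2.795
v -3.999 -1.674 -1.867
v -3.001 -1.581 -3.116
v -4.241 -1.644 -2.187
v -3.217 -1.74 -3.415
v -4.457 -1.804 -2.487
v -3.358 -2.053 -3.625
v -4.598 -2.116 -2.696
v -3.392 -2.447 -3.697
v -4.631 -2.51 -2.769
v -3.311 -2.832 -3.615
v -4.55 -2.896 -2.687
v -3.133 -3.12 -3.398
v -4.373 -3.184 -2.469
v -2.9 -3.245 -3.095
v -4.14 -3.309 -2.167
v -2.665 -3.179 -2.776
v -3.905 -3.242 -1.848
v -2.481 -2.935 -2.514
v -3.721 -2.999 -1.585
v -2.391 -2.571 -2.368
v -3.631 -2.635 -1.44
f 1 38 17
f 38 12 41
f 17 41 6
f 38 41 17
f 1 17 13
f 17 6 18
f 13 18 2
f 17 18 13
f 1 13 22
f 13 2 23
f 22 23 8
f 13 23 22
f 1 22 34
f 22 8 37
f 34 37 11
f 22 37 34
f 1 34 38
f 34 11 42
f 38 42 12
f 34 42 38
f 2 18 29
f 18 6 32
f 29 32 10
f 18 32 29
f 6 41 19
f 41 12 40
f 19 40 5
f 41 40 19
f 12 42 39
f 42 11 35
f 39 35 3
f 42 35 39
f 11 37 36
f 37 8 24
f 36 24 7
f 37 24 36
f 8 23 28
f 23 2 25
f 28 25 9
f 23 25 28
f 4 30 16
f 30 10 31
f 16 31 5
f 30 31 16
f 4 16 14
f 16 5 15
f 14 15 3
f 16 15 14
f 4 14 21
f 14 3 20
f 21 20 7
f 14 20 21
f 4 21 26
f 21 7 27
f 26 27 9
f 21 27 26
f 4 26 30
f 26 9 33
f 30 33 10
f 26 33 30
f 5 31 19
f 31 10 32
f 19 32 6
f 31 32 19
f 3 15 39
f 15 5 40
f 39 40 12
f 15 40 39
f 7 20 36
f 20 3 35
f 36 35 11
f 20 35 36
f 9 27 28
f 27 7 24
f 28 24 8
f 27 24 28
f 10 33 29
f 33 9 25
f 29 25 2
f 33 25 29
f 44 43 47
f 44 47 45
f 45 47 48
f 45 48 46
f 47 43 49
f 47 49 48
f 48 49 50
f 48 50 46
f 49 43 51
f 49 51 50
f 50 51 52
f 50 52 46
f 51 43 53
f 51 53 52
f 52 53 54
f 52 54 46
f 53 43 55
f 53 55 54
f 54 55 56
f 54 56 46
f 55 43 57
f 55 57 56
f 56 57 58
f 56 58 46
f 57 43 59
f 57 59 58
f 58 59 60
f 58 60 46
f 59 43 61
f 59 61 60
f 60 61 62
f 60 62 46
f 61 43 44
f 61 44 62
f 62 44 45
f 62 45 46
f 64 63 67
f 64 67 65
f 65 67 68
f 65 68 66
f 67 63 69
f 67 69 68
f 68 69 70
f 68 70 66
f 69 63 71
f 69 71 70
f 70 71 72
f 70 72 66
f 71 63 73
f 71 73 72
f 72 73 74
f 72 74 66
f 73 63 75
f 73 75 74
f 74 75 76
f 74 76 66
f 75 63 77
f 75 77 76
f 76 77 78
f 76 78 66
f 77 63 79
f 77 79 78
f 78 79 80
f 78 80 66
f 79 63 64
f 79 64 80
f 80 64 65
f 80 65 66
f 82 81 85
f 82 85 83
f 83 85 86
f 83 86 84
f 85 81 87
f 85 87 86
f 86 87 88
f 86 88 84
f 87 81 89
f 87 89 88
f 88 89 90
f 88 90 84
f 89 81 91
f 89 91 90
f 90 91 92
f 90 92 84
f 91 81 93
f 91 93 92
f 92 93 94
f 92 94 84
f 93 81 95
f 93 95 94
f 94 95 96
f 94 96 84
f 95 81 97
f 95 97 96
f 96 97 98
f 96 98 84
f 97 81 99
f 97 99 98
f 98 99 100
f 98 100 84
f 99 81 101
f 99 101 100
f 100 101 102
f 100 102 84
f 101 81 103
f 101 103 102
f 102 103 104
f 102 104 84
f 103 81 105
f 103 105 104
f 104 105 106
f 104 106 84
f 105 81 107
f 105 107 106
f 106 107 108
f 106 108 84
f 107 81 82
f 107 82 108
f 108 82 83
f 108 83 84

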